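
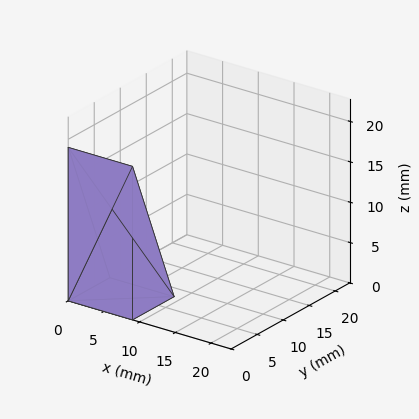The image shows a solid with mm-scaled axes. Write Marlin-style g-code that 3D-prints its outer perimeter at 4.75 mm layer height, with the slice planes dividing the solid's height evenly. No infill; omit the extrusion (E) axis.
Reading the render: the shape is a wedge (ramp): 9 × 8 mm base, rising to 19 mm along the y=0 edge and sloping linearly to z=0 at y=8 (dimensions read to the nearest mm from the axis ticks). For the g-code, the solid's height is divided into equal slices at the stated Δz and each level perimeter traced with G1 moves after a G0 lift.

; perimeter-only toolpath
G21 ; units = mm
G90 ; absolute positioning
G28 ; home
; layer 1
G0 Z4.75
G0 X0.00 Y0.00
G1 X9.00 Y0.00
G1 X9.00 Y6.00
G1 X0.00 Y6.00
G1 X0.00 Y0.00
; layer 2
G0 Z9.50
G0 X0.00 Y0.00
G1 X9.00 Y0.00
G1 X9.00 Y4.00
G1 X0.00 Y4.00
G1 X0.00 Y0.00
; layer 3
G0 Z14.25
G0 X0.00 Y0.00
G1 X9.00 Y0.00
G1 X9.00 Y2.00
G1 X0.00 Y2.00
G1 X0.00 Y0.00
M2 ; end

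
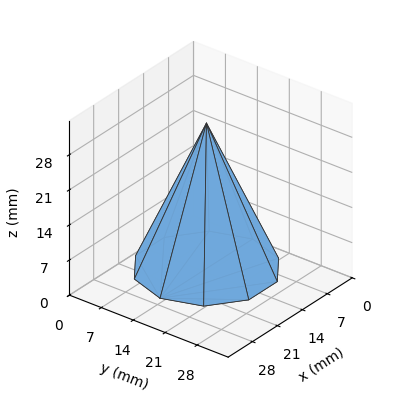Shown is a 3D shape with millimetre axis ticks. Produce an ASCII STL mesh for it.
Reading the render: the shape is a regular 10-sided pyramid, base circumscribed radius ≈ 13 mm, apex at z ≈ 29 mm (dimensions read to the nearest mm from the axis ticks). For the STL, each face is triangulated and given an outward normal.

solid part
  facet normal 0.0000 0.0000 -1.0000
    outer loop
      vertex 17.0 25.4 0.0
      vertex 23.5 20.6 0.0
      vertex 26.0 13.0 0.0
    endloop
  endfacet
  facet normal 0.0000 0.0000 -1.0000
    outer loop
      vertex 9.0 25.4 0.0
      vertex 17.0 25.4 0.0
      vertex 26.0 13.0 0.0
    endloop
  endfacet
  facet normal 0.0000 0.0000 -1.0000
    outer loop
      vertex 2.5 20.6 0.0
      vertex 9.0 25.4 0.0
      vertex 26.0 13.0 0.0
    endloop
  endfacet
  facet normal 0.0000 0.0000 -1.0000
    outer loop
      vertex 0.0 13.0 0.0
      vertex 2.5 20.6 0.0
      vertex 26.0 13.0 0.0
    endloop
  endfacet
  facet normal 0.0000 0.0000 -1.0000
    outer loop
      vertex 2.5 5.4 0.0
      vertex 0.0 13.0 0.0
      vertex 26.0 13.0 0.0
    endloop
  endfacet
  facet normal 0.0000 0.0000 -1.0000
    outer loop
      vertex 9.0 0.6 0.0
      vertex 2.5 5.4 0.0
      vertex 26.0 13.0 0.0
    endloop
  endfacet
  facet normal 0.0000 0.0000 -1.0000
    outer loop
      vertex 17.0 0.6 0.0
      vertex 9.0 0.6 0.0
      vertex 26.0 13.0 0.0
    endloop
  endfacet
  facet normal 0.0000 0.0000 -1.0000
    outer loop
      vertex 23.5 5.4 0.0
      vertex 17.0 0.6 0.0
      vertex 26.0 13.0 0.0
    endloop
  endfacet
  facet normal 0.8740 0.2875 0.3918
    outer loop
      vertex 26.0 13.0 0.0
      vertex 23.5 20.6 0.0
      vertex 13.0 13.0 29.0
    endloop
  endfacet
  facet normal 0.5465 0.7401 0.3918
    outer loop
      vertex 23.5 20.6 0.0
      vertex 17.0 25.4 0.0
      vertex 13.0 13.0 29.0
    endloop
  endfacet
  facet normal 0.0000 0.9195 0.3932
    outer loop
      vertex 17.0 25.4 0.0
      vertex 9.0 25.4 0.0
      vertex 13.0 13.0 29.0
    endloop
  endfacet
  facet normal -0.5465 0.7401 0.3918
    outer loop
      vertex 9.0 25.4 0.0
      vertex 2.5 20.6 0.0
      vertex 13.0 13.0 29.0
    endloop
  endfacet
  facet normal -0.8740 0.2875 0.3918
    outer loop
      vertex 2.5 20.6 0.0
      vertex 0.0 13.0 0.0
      vertex 13.0 13.0 29.0
    endloop
  endfacet
  facet normal -0.8740 -0.2875 0.3918
    outer loop
      vertex 0.0 13.0 0.0
      vertex 2.5 5.4 0.0
      vertex 13.0 13.0 29.0
    endloop
  endfacet
  facet normal -0.5465 -0.7401 0.3918
    outer loop
      vertex 2.5 5.4 0.0
      vertex 9.0 0.6 0.0
      vertex 13.0 13.0 29.0
    endloop
  endfacet
  facet normal 0.0000 -0.9195 0.3932
    outer loop
      vertex 9.0 0.6 0.0
      vertex 17.0 0.6 0.0
      vertex 13.0 13.0 29.0
    endloop
  endfacet
  facet normal 0.5465 -0.7401 0.3918
    outer loop
      vertex 17.0 0.6 0.0
      vertex 23.5 5.4 0.0
      vertex 13.0 13.0 29.0
    endloop
  endfacet
  facet normal 0.8740 -0.2875 0.3918
    outer loop
      vertex 23.5 5.4 0.0
      vertex 26.0 13.0 0.0
      vertex 13.0 13.0 29.0
    endloop
  endfacet
endsolid part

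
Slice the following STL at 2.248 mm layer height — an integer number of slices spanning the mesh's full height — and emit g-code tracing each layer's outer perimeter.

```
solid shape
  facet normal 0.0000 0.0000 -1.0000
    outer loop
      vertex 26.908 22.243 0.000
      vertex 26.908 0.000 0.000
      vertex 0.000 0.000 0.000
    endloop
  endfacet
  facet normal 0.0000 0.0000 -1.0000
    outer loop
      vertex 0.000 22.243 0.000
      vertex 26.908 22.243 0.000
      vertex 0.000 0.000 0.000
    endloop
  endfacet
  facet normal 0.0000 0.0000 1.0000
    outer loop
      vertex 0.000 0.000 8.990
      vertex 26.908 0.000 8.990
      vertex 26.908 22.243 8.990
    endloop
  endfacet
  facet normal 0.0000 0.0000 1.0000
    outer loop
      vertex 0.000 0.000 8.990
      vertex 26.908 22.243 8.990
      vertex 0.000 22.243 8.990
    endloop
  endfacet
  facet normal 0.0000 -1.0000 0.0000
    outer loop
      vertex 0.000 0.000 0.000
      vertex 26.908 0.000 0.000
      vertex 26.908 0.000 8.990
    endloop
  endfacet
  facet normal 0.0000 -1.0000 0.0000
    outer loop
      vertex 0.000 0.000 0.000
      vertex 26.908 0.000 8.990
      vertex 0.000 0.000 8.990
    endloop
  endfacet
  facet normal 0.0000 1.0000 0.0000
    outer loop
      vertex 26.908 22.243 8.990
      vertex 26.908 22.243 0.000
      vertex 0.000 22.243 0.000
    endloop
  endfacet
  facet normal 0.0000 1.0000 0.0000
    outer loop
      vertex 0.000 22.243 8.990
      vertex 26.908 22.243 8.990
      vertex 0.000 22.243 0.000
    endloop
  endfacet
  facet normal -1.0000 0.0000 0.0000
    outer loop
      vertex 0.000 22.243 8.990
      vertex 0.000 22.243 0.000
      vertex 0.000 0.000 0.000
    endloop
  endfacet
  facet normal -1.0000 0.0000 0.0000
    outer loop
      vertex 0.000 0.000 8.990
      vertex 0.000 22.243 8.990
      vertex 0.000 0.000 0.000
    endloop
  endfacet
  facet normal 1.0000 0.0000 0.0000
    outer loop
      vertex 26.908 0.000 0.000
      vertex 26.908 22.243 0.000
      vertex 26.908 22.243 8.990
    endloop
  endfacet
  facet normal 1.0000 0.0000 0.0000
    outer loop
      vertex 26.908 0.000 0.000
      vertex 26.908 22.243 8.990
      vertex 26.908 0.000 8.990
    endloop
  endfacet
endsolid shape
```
; perimeter-only toolpath
G21 ; units = mm
G90 ; absolute positioning
G28 ; home
; layer 1
G0 Z2.248
G0 X0.000 Y0.000
G1 X26.908 Y0.000
G1 X26.908 Y22.243
G1 X0.000 Y22.243
G1 X0.000 Y0.000
; layer 2
G0 Z4.495
G0 X0.000 Y0.000
G1 X26.908 Y0.000
G1 X26.908 Y22.243
G1 X0.000 Y22.243
G1 X0.000 Y0.000
; layer 3
G0 Z6.742
G0 X0.000 Y0.000
G1 X26.908 Y0.000
G1 X26.908 Y22.243
G1 X0.000 Y22.243
G1 X0.000 Y0.000
; layer 4
G0 Z8.990
G0 X0.000 Y0.000
G1 X26.908 Y0.000
G1 X26.908 Y22.243
G1 X0.000 Y22.243
G1 X0.000 Y0.000
M2 ; end

The solid is a rectangular box, roughly 26.9 × 22.2 mm footprint and 8.99 mm tall. Slicing at Δz = 2.248 mm — 4 equal slices spanning the solid's height, so layer i sits at z = i·h/4 — gives 4 non-empty perimeters. Each is a 4-segment closed polygon; G0 lifts to the layer z and rapids to the start vertex, then G1 traces the edges.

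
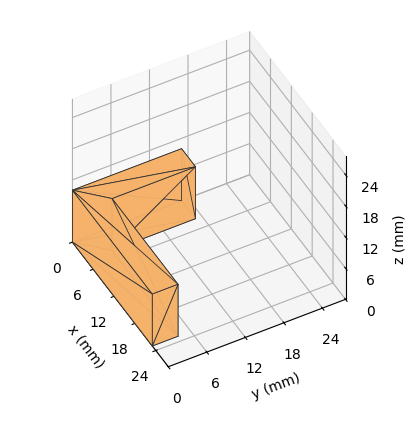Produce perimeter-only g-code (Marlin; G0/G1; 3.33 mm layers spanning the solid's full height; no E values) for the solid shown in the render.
Reading the render: the shape is an L-shaped prism: outer 23 × 17 mm, arm thicknesses ≈ 4 mm (horizontal) and 4 mm (vertical), extruded 10 mm in z (dimensions read to the nearest mm from the axis ticks). For the g-code, the solid's height is divided into equal slices at the stated Δz and each level perimeter traced with G1 moves after a G0 lift.

; perimeter-only toolpath
G21 ; units = mm
G90 ; absolute positioning
G28 ; home
; layer 1
G0 Z3.33
G0 X0.00 Y0.00
G1 X23.00 Y0.00
G1 X23.00 Y4.00
G1 X4.00 Y4.00
G1 X4.00 Y17.00
G1 X0.00 Y17.00
G1 X0.00 Y0.00
; layer 2
G0 Z6.67
G0 X0.00 Y0.00
G1 X23.00 Y0.00
G1 X23.00 Y4.00
G1 X4.00 Y4.00
G1 X4.00 Y17.00
G1 X0.00 Y17.00
G1 X0.00 Y0.00
; layer 3
G0 Z10.00
G0 X0.00 Y0.00
G1 X23.00 Y0.00
G1 X23.00 Y4.00
G1 X4.00 Y4.00
G1 X4.00 Y17.00
G1 X0.00 Y17.00
G1 X0.00 Y0.00
M2 ; end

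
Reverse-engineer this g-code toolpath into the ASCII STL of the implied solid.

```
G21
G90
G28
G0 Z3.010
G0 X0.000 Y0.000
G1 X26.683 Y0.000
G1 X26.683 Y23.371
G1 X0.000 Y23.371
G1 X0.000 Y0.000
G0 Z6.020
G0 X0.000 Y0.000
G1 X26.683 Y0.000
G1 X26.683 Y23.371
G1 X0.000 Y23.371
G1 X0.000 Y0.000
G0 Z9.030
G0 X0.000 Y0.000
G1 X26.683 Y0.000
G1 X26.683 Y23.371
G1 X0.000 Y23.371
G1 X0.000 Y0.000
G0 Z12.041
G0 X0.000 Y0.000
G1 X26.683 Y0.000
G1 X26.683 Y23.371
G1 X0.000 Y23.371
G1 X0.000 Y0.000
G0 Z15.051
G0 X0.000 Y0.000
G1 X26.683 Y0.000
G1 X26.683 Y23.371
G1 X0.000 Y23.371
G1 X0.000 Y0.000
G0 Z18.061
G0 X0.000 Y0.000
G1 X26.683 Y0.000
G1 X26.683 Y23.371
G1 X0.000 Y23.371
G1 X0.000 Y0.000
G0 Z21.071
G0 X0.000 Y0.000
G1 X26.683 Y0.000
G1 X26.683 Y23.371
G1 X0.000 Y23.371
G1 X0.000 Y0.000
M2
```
solid part
  facet normal 0.0000 0.0000 -1.0000
    outer loop
      vertex 26.683 23.371 0.000
      vertex 26.683 0.000 0.000
      vertex 0.000 0.000 0.000
    endloop
  endfacet
  facet normal 0.0000 0.0000 -1.0000
    outer loop
      vertex 0.000 23.371 0.000
      vertex 26.683 23.371 0.000
      vertex 0.000 0.000 0.000
    endloop
  endfacet
  facet normal 0.0000 0.0000 1.0000
    outer loop
      vertex 0.000 0.000 21.071
      vertex 26.683 0.000 21.071
      vertex 26.683 23.371 21.071
    endloop
  endfacet
  facet normal 0.0000 0.0000 1.0000
    outer loop
      vertex 0.000 0.000 21.071
      vertex 26.683 23.371 21.071
      vertex 0.000 23.371 21.071
    endloop
  endfacet
  facet normal 0.0000 -1.0000 0.0000
    outer loop
      vertex 0.000 0.000 0.000
      vertex 26.683 0.000 0.000
      vertex 26.683 0.000 21.071
    endloop
  endfacet
  facet normal 0.0000 -1.0000 0.0000
    outer loop
      vertex 0.000 0.000 0.000
      vertex 26.683 0.000 21.071
      vertex 0.000 0.000 21.071
    endloop
  endfacet
  facet normal 0.0000 1.0000 0.0000
    outer loop
      vertex 26.683 23.371 21.071
      vertex 26.683 23.371 0.000
      vertex 0.000 23.371 0.000
    endloop
  endfacet
  facet normal 0.0000 1.0000 0.0000
    outer loop
      vertex 0.000 23.371 21.071
      vertex 26.683 23.371 21.071
      vertex 0.000 23.371 0.000
    endloop
  endfacet
  facet normal -1.0000 0.0000 0.0000
    outer loop
      vertex 0.000 23.371 21.071
      vertex 0.000 23.371 0.000
      vertex 0.000 0.000 0.000
    endloop
  endfacet
  facet normal -1.0000 0.0000 0.0000
    outer loop
      vertex 0.000 0.000 21.071
      vertex 0.000 23.371 21.071
      vertex 0.000 0.000 0.000
    endloop
  endfacet
  facet normal 1.0000 0.0000 0.0000
    outer loop
      vertex 26.683 0.000 0.000
      vertex 26.683 23.371 0.000
      vertex 26.683 23.371 21.071
    endloop
  endfacet
  facet normal 1.0000 0.0000 0.0000
    outer loop
      vertex 26.683 0.000 0.000
      vertex 26.683 23.371 21.071
      vertex 26.683 0.000 21.071
    endloop
  endfacet
endsolid part

The G0 Z moves step by Δz≈3.010 mm. Every layer's G1 loop is the same polygon, so the solid is a straight extrusion of it from z=0 to z≈21.1. Closing with flat bottom and top caps and triangulating gives 12 facets — a rectangular box, roughly 26.7 × 23.4 mm footprint and 21.1 mm tall.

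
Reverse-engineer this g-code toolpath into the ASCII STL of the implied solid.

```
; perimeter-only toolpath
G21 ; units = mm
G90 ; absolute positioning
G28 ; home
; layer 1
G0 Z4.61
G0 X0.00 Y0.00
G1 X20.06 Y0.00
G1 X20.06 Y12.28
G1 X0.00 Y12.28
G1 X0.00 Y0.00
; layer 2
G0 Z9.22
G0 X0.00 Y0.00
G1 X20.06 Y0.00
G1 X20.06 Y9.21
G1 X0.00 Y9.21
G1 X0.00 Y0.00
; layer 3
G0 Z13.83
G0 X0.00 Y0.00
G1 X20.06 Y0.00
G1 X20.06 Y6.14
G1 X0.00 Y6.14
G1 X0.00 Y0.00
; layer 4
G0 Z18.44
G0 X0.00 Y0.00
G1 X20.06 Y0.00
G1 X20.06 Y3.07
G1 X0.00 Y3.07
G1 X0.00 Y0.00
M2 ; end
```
solid part
  facet normal 0.0000 0.0000 -1.0000
    outer loop
      vertex 20.06 15.35 0.00
      vertex 20.06 0.00 0.00
      vertex 0.00 0.00 0.00
    endloop
  endfacet
  facet normal 0.0000 0.0000 -1.0000
    outer loop
      vertex 0.00 15.35 0.00
      vertex 20.06 15.35 0.00
      vertex 0.00 0.00 0.00
    endloop
  endfacet
  facet normal 0.0000 -1.0000 0.0000
    outer loop
      vertex 0.00 0.00 0.00
      vertex 20.06 0.00 0.00
      vertex 20.06 0.00 23.05
    endloop
  endfacet
  facet normal 0.0000 -1.0000 0.0000
    outer loop
      vertex 0.00 0.00 0.00
      vertex 20.06 0.00 23.05
      vertex 0.00 0.00 23.05
    endloop
  endfacet
  facet normal 0.0000 0.8323 0.5543
    outer loop
      vertex 0.00 0.00 23.05
      vertex 20.06 0.00 23.05
      vertex 20.06 15.35 0.00
    endloop
  endfacet
  facet normal 0.0000 0.8323 0.5543
    outer loop
      vertex 0.00 0.00 23.05
      vertex 20.06 15.35 0.00
      vertex 0.00 15.35 0.00
    endloop
  endfacet
  facet normal -1.0000 0.0000 0.0000
    outer loop
      vertex 0.00 0.00 23.05
      vertex 0.00 15.35 0.00
      vertex 0.00 0.00 0.00
    endloop
  endfacet
  facet normal 1.0000 0.0000 0.0000
    outer loop
      vertex 20.06 0.00 0.00
      vertex 20.06 15.35 0.00
      vertex 20.06 0.00 23.05
    endloop
  endfacet
endsolid part

The G0 Z moves step by Δz≈4.61 mm. The G1 loops shrink linearly with z, so the solid tapers from its base footprint up to z≈23.1. Closing with a flat bottom cap and the tapered top and triangulating gives 8 facets — a wedge (ramp): 20.1 × 15.3 mm base, rising to 23.1 mm along the y=0 edge and sloping linearly to z=0 at y=15.3.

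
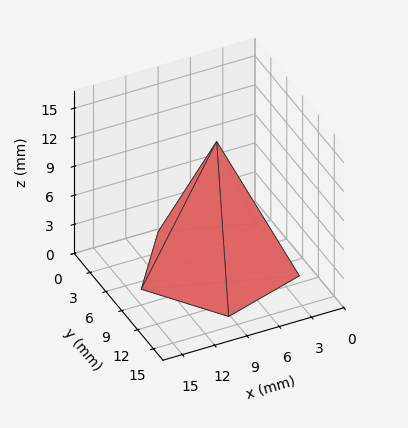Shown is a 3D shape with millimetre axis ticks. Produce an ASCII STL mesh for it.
Reading the render: the shape is a regular 5-sided pyramid, base circumscribed radius ≈ 7 mm, apex at z ≈ 13 mm (dimensions read to the nearest mm from the axis ticks). For the STL, each face is triangulated and given an outward normal.

solid part
  facet normal 0.0000 0.0000 -1.0000
    outer loop
      vertex 1.34 11.11 0.00
      vertex 9.16 13.66 0.00
      vertex 14.00 7.00 0.00
    endloop
  endfacet
  facet normal 0.0000 0.0000 -1.0000
    outer loop
      vertex 1.34 2.89 0.00
      vertex 1.34 11.11 0.00
      vertex 14.00 7.00 0.00
    endloop
  endfacet
  facet normal 0.0000 0.0000 -1.0000
    outer loop
      vertex 9.16 0.34 0.00
      vertex 1.34 2.89 0.00
      vertex 14.00 7.00 0.00
    endloop
  endfacet
  facet normal 0.7416 0.5390 0.3993
    outer loop
      vertex 14.00 7.00 0.00
      vertex 9.16 13.66 0.00
      vertex 7.00 7.00 13.00
    endloop
  endfacet
  facet normal -0.2842 0.8716 0.3993
    outer loop
      vertex 9.16 13.66 0.00
      vertex 1.34 11.11 0.00
      vertex 7.00 7.00 13.00
    endloop
  endfacet
  facet normal -0.9169 0.0000 0.3992
    outer loop
      vertex 1.34 11.11 0.00
      vertex 1.34 2.89 0.00
      vertex 7.00 7.00 13.00
    endloop
  endfacet
  facet normal -0.2842 -0.8716 0.3993
    outer loop
      vertex 1.34 2.89 0.00
      vertex 9.16 0.34 0.00
      vertex 7.00 7.00 13.00
    endloop
  endfacet
  facet normal 0.7416 -0.5390 0.3993
    outer loop
      vertex 9.16 0.34 0.00
      vertex 14.00 7.00 0.00
      vertex 7.00 7.00 13.00
    endloop
  endfacet
endsolid part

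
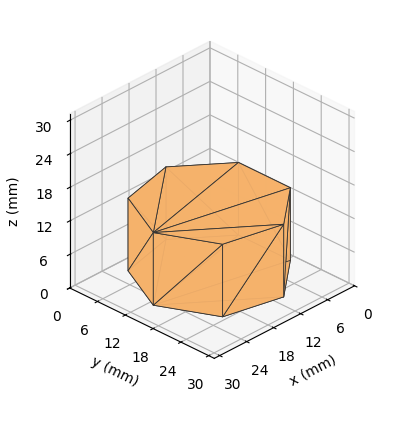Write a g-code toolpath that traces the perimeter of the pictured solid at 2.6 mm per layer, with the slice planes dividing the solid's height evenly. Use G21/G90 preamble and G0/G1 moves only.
Reading the render: the shape is a regular 7-sided prism (a cylinder approximated with 7 flat sides), circumscribed radius ≈ 13 mm, height ≈ 13 mm (dimensions read to the nearest mm from the axis ticks). For the g-code, the solid's height is divided into equal slices at the stated Δz and each level perimeter traced with G1 moves after a G0 lift.

; perimeter-only toolpath
G21 ; units = mm
G90 ; absolute positioning
G28 ; home
; layer 1
G0 Z2.6
G0 X26.0 Y13.0
G1 X21.1 Y23.2
G1 X10.1 Y25.7
G1 X1.3 Y18.6
G1 X1.3 Y7.4
G1 X10.1 Y0.3
G1 X21.1 Y2.8
G1 X26.0 Y13.0
; layer 2
G0 Z5.2
G0 X26.0 Y13.0
G1 X21.1 Y23.2
G1 X10.1 Y25.7
G1 X1.3 Y18.6
G1 X1.3 Y7.4
G1 X10.1 Y0.3
G1 X21.1 Y2.8
G1 X26.0 Y13.0
; layer 3
G0 Z7.8
G0 X26.0 Y13.0
G1 X21.1 Y23.2
G1 X10.1 Y25.7
G1 X1.3 Y18.6
G1 X1.3 Y7.4
G1 X10.1 Y0.3
G1 X21.1 Y2.8
G1 X26.0 Y13.0
; layer 4
G0 Z10.4
G0 X26.0 Y13.0
G1 X21.1 Y23.2
G1 X10.1 Y25.7
G1 X1.3 Y18.6
G1 X1.3 Y7.4
G1 X10.1 Y0.3
G1 X21.1 Y2.8
G1 X26.0 Y13.0
; layer 5
G0 Z13.0
G0 X26.0 Y13.0
G1 X21.1 Y23.2
G1 X10.1 Y25.7
G1 X1.3 Y18.6
G1 X1.3 Y7.4
G1 X10.1 Y0.3
G1 X21.1 Y2.8
G1 X26.0 Y13.0
M2 ; end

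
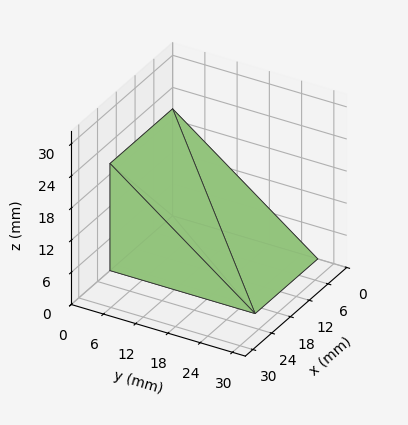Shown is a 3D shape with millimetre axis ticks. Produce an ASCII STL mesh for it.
Reading the render: the shape is a wedge (ramp): 20 × 27 mm base, rising to 20 mm along the y=0 edge and sloping linearly to z=0 at y=27 (dimensions read to the nearest mm from the axis ticks). For the STL, each face is triangulated and given an outward normal.

solid part
  facet normal 0.0000 0.0000 -1.0000
    outer loop
      vertex 20.00 27.00 0.00
      vertex 20.00 0.00 0.00
      vertex 0.00 0.00 0.00
    endloop
  endfacet
  facet normal 0.0000 0.0000 -1.0000
    outer loop
      vertex 0.00 27.00 0.00
      vertex 20.00 27.00 0.00
      vertex 0.00 0.00 0.00
    endloop
  endfacet
  facet normal 0.0000 -1.0000 0.0000
    outer loop
      vertex 0.00 0.00 0.00
      vertex 20.00 0.00 0.00
      vertex 20.00 0.00 20.00
    endloop
  endfacet
  facet normal 0.0000 -1.0000 0.0000
    outer loop
      vertex 0.00 0.00 0.00
      vertex 20.00 0.00 20.00
      vertex 0.00 0.00 20.00
    endloop
  endfacet
  facet normal 0.0000 0.5952 0.8036
    outer loop
      vertex 0.00 0.00 20.00
      vertex 20.00 0.00 20.00
      vertex 20.00 27.00 0.00
    endloop
  endfacet
  facet normal 0.0000 0.5952 0.8036
    outer loop
      vertex 0.00 0.00 20.00
      vertex 20.00 27.00 0.00
      vertex 0.00 27.00 0.00
    endloop
  endfacet
  facet normal -1.0000 0.0000 0.0000
    outer loop
      vertex 0.00 0.00 20.00
      vertex 0.00 27.00 0.00
      vertex 0.00 0.00 0.00
    endloop
  endfacet
  facet normal 1.0000 0.0000 0.0000
    outer loop
      vertex 20.00 0.00 0.00
      vertex 20.00 27.00 0.00
      vertex 20.00 0.00 20.00
    endloop
  endfacet
endsolid part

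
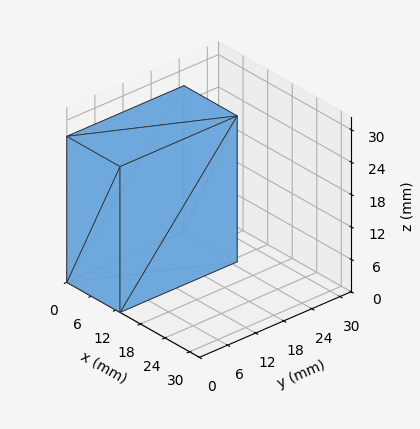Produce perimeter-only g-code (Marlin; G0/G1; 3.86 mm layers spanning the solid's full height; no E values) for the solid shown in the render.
Reading the render: the shape is a rectangular box, roughly 13 × 25 mm footprint and 27 mm tall (dimensions read to the nearest mm from the axis ticks). For the g-code, the solid's height is divided into equal slices at the stated Δz and each level perimeter traced with G1 moves after a G0 lift.

; perimeter-only toolpath
G21 ; units = mm
G90 ; absolute positioning
G28 ; home
; layer 1
G0 Z3.86
G0 X0.00 Y0.00
G1 X13.00 Y0.00
G1 X13.00 Y25.00
G1 X0.00 Y25.00
G1 X0.00 Y0.00
; layer 2
G0 Z7.71
G0 X0.00 Y0.00
G1 X13.00 Y0.00
G1 X13.00 Y25.00
G1 X0.00 Y25.00
G1 X0.00 Y0.00
; layer 3
G0 Z11.57
G0 X0.00 Y0.00
G1 X13.00 Y0.00
G1 X13.00 Y25.00
G1 X0.00 Y25.00
G1 X0.00 Y0.00
; layer 4
G0 Z15.43
G0 X0.00 Y0.00
G1 X13.00 Y0.00
G1 X13.00 Y25.00
G1 X0.00 Y25.00
G1 X0.00 Y0.00
; layer 5
G0 Z19.29
G0 X0.00 Y0.00
G1 X13.00 Y0.00
G1 X13.00 Y25.00
G1 X0.00 Y25.00
G1 X0.00 Y0.00
; layer 6
G0 Z23.14
G0 X0.00 Y0.00
G1 X13.00 Y0.00
G1 X13.00 Y25.00
G1 X0.00 Y25.00
G1 X0.00 Y0.00
; layer 7
G0 Z27.00
G0 X0.00 Y0.00
G1 X13.00 Y0.00
G1 X13.00 Y25.00
G1 X0.00 Y25.00
G1 X0.00 Y0.00
M2 ; end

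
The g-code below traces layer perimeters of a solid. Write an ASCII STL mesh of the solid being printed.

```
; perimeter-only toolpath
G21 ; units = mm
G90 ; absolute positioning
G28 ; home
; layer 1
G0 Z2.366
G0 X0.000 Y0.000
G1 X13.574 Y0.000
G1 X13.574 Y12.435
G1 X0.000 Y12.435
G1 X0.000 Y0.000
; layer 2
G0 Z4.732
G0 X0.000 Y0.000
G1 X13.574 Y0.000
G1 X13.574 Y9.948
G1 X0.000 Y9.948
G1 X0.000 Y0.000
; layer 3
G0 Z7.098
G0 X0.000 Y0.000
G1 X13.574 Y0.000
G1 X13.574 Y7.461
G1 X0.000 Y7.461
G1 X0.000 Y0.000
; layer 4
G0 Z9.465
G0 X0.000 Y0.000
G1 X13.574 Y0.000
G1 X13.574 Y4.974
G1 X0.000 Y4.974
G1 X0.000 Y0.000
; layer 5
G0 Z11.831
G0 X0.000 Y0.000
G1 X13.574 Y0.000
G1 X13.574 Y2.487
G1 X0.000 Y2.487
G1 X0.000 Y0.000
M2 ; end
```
solid part
  facet normal 0.0000 0.0000 -1.0000
    outer loop
      vertex 13.574 14.922 0.000
      vertex 13.574 0.000 0.000
      vertex 0.000 0.000 0.000
    endloop
  endfacet
  facet normal 0.0000 0.0000 -1.0000
    outer loop
      vertex 0.000 14.922 0.000
      vertex 13.574 14.922 0.000
      vertex 0.000 0.000 0.000
    endloop
  endfacet
  facet normal 0.0000 -1.0000 0.0000
    outer loop
      vertex 0.000 0.000 0.000
      vertex 13.574 0.000 0.000
      vertex 13.574 0.000 14.197
    endloop
  endfacet
  facet normal 0.0000 -1.0000 0.0000
    outer loop
      vertex 0.000 0.000 0.000
      vertex 13.574 0.000 14.197
      vertex 0.000 0.000 14.197
    endloop
  endfacet
  facet normal 0.0000 0.6893 0.7245
    outer loop
      vertex 0.000 0.000 14.197
      vertex 13.574 0.000 14.197
      vertex 13.574 14.922 0.000
    endloop
  endfacet
  facet normal 0.0000 0.6893 0.7245
    outer loop
      vertex 0.000 0.000 14.197
      vertex 13.574 14.922 0.000
      vertex 0.000 14.922 0.000
    endloop
  endfacet
  facet normal -1.0000 0.0000 0.0000
    outer loop
      vertex 0.000 0.000 14.197
      vertex 0.000 14.922 0.000
      vertex 0.000 0.000 0.000
    endloop
  endfacet
  facet normal 1.0000 0.0000 0.0000
    outer loop
      vertex 13.574 0.000 0.000
      vertex 13.574 14.922 0.000
      vertex 13.574 0.000 14.197
    endloop
  endfacet
endsolid part

The G0 Z moves step by Δz≈2.366 mm. The G1 loops shrink linearly with z, so the solid tapers from its base footprint up to z≈14.2. Closing with a flat bottom cap and the tapered top and triangulating gives 8 facets — a wedge (ramp): 13.6 × 14.9 mm base, rising to 14.2 mm along the y=0 edge and sloping linearly to z=0 at y=14.9.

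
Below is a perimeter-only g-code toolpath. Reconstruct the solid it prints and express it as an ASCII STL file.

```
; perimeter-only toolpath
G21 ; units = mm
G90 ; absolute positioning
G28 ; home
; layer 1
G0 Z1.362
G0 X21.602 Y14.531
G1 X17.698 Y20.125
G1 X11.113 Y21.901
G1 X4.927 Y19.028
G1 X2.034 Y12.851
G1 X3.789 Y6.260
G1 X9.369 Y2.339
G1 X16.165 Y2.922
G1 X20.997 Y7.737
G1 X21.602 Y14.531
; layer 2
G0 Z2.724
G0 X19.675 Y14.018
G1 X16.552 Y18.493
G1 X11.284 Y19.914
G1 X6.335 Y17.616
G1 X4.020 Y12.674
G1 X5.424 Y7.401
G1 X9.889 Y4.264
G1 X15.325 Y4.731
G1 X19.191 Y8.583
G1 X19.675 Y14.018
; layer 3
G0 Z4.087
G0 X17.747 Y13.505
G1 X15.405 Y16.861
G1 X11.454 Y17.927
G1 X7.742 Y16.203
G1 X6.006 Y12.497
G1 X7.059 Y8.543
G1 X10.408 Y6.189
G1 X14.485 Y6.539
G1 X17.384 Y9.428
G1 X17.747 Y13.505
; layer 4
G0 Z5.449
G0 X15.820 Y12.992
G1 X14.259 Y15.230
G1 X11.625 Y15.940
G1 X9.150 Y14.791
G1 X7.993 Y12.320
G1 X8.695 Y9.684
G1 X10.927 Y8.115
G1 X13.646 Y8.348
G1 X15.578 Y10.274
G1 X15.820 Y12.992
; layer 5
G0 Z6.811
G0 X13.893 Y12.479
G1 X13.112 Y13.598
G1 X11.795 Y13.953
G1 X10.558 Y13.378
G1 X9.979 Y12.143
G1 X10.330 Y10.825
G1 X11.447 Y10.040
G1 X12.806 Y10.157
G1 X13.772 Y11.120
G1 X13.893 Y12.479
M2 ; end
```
solid part
  facet normal 0.0000 0.0000 -1.0000
    outer loop
      vertex 10.943 23.888 0.000
      vertex 18.845 21.757 0.000
      vertex 23.529 15.044 0.000
    endloop
  endfacet
  facet normal 0.0000 0.0000 -1.0000
    outer loop
      vertex 3.519 20.441 0.000
      vertex 10.943 23.888 0.000
      vertex 23.529 15.044 0.000
    endloop
  endfacet
  facet normal 0.0000 0.0000 -1.0000
    outer loop
      vertex 0.047 13.028 0.000
      vertex 3.519 20.441 0.000
      vertex 23.529 15.044 0.000
    endloop
  endfacet
  facet normal 0.0000 0.0000 -1.0000
    outer loop
      vertex 2.153 5.119 0.000
      vertex 0.047 13.028 0.000
      vertex 23.529 15.044 0.000
    endloop
  endfacet
  facet normal 0.0000 0.0000 -1.0000
    outer loop
      vertex 8.850 0.413 0.000
      vertex 2.153 5.119 0.000
      vertex 23.529 15.044 0.000
    endloop
  endfacet
  facet normal 0.0000 0.0000 -1.0000
    outer loop
      vertex 17.005 1.113 0.000
      vertex 8.850 0.413 0.000
      vertex 23.529 15.044 0.000
    endloop
  endfacet
  facet normal 0.0000 0.0000 -1.0000
    outer loop
      vertex 22.803 6.891 0.000
      vertex 17.005 1.113 0.000
      vertex 23.529 15.044 0.000
    endloop
  endfacet
  facet normal 0.4822 0.3364 0.8089
    outer loop
      vertex 23.529 15.044 0.000
      vertex 18.845 21.757 0.000
      vertex 11.966 11.966 8.173
    endloop
  endfacet
  facet normal 0.1531 0.5677 0.8089
    outer loop
      vertex 18.845 21.757 0.000
      vertex 10.943 23.888 0.000
      vertex 11.966 11.966 8.173
    endloop
  endfacet
  facet normal -0.2476 0.5333 0.8089
    outer loop
      vertex 10.943 23.888 0.000
      vertex 3.519 20.441 0.000
      vertex 11.966 11.966 8.173
    endloop
  endfacet
  facet normal -0.5324 0.2494 0.8089
    outer loop
      vertex 3.519 20.441 0.000
      vertex 0.047 13.028 0.000
      vertex 11.966 11.966 8.173
    endloop
  endfacet
  facet normal -0.5682 -0.1513 0.8089
    outer loop
      vertex 0.047 13.028 0.000
      vertex 2.153 5.119 0.000
      vertex 11.966 11.966 8.173
    endloop
  endfacet
  facet normal -0.3380 -0.4811 0.8089
    outer loop
      vertex 2.153 5.119 0.000
      vertex 8.850 0.413 0.000
      vertex 11.966 11.966 8.173
    endloop
  endfacet
  facet normal 0.0503 -0.5858 0.8089
    outer loop
      vertex 8.850 0.413 0.000
      vertex 17.005 1.113 0.000
      vertex 11.966 11.966 8.173
    endloop
  endfacet
  facet normal 0.4150 -0.4165 0.8089
    outer loop
      vertex 17.005 1.113 0.000
      vertex 22.803 6.891 0.000
      vertex 11.966 11.966 8.173
    endloop
  endfacet
  facet normal 0.5856 -0.0521 0.8089
    outer loop
      vertex 22.803 6.891 0.000
      vertex 23.529 15.044 0.000
      vertex 11.966 11.966 8.173
    endloop
  endfacet
endsolid part

The G0 Z moves step by Δz≈1.362 mm. The G1 loops shrink linearly with z, so the solid tapers from its base footprint up to z≈8.17. Closing with a flat bottom cap and the tapered top and triangulating gives 16 facets — a regular 9-sided pyramid, base circumscribed radius ≈ 12 mm, apex at z ≈ 8.17 mm.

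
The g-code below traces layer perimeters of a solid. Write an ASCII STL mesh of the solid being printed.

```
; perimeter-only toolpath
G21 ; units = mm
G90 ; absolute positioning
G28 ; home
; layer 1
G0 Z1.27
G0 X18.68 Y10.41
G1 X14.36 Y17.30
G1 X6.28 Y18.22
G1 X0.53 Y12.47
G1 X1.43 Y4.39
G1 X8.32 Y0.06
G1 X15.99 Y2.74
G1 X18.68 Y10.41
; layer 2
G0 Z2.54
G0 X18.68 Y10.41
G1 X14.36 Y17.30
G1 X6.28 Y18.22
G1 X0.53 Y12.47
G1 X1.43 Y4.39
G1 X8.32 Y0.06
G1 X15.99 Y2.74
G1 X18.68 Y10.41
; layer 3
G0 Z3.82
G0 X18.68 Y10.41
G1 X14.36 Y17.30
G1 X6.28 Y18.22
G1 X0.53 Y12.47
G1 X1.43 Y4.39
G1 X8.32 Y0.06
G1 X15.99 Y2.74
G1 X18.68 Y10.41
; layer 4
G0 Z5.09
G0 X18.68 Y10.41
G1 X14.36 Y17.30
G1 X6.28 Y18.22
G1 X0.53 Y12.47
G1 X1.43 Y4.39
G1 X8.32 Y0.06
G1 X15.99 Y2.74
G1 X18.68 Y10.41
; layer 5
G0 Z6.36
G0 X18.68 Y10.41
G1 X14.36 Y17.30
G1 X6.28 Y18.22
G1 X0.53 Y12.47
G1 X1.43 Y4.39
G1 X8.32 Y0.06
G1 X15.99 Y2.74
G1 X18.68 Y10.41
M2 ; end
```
solid part
  facet normal 0.0000 0.0000 -1.0000
    outer loop
      vertex 6.28 18.22 0.00
      vertex 14.36 17.30 0.00
      vertex 18.68 10.41 0.00
    endloop
  endfacet
  facet normal 0.0000 0.0000 -1.0000
    outer loop
      vertex 0.53 12.47 0.00
      vertex 6.28 18.22 0.00
      vertex 18.68 10.41 0.00
    endloop
  endfacet
  facet normal 0.0000 0.0000 -1.0000
    outer loop
      vertex 1.43 4.39 0.00
      vertex 0.53 12.47 0.00
      vertex 18.68 10.41 0.00
    endloop
  endfacet
  facet normal 0.0000 0.0000 -1.0000
    outer loop
      vertex 8.32 0.06 0.00
      vertex 1.43 4.39 0.00
      vertex 18.68 10.41 0.00
    endloop
  endfacet
  facet normal 0.0000 0.0000 -1.0000
    outer loop
      vertex 15.99 2.74 0.00
      vertex 8.32 0.06 0.00
      vertex 18.68 10.41 0.00
    endloop
  endfacet
  facet normal 0.0000 0.0000 1.0000
    outer loop
      vertex 18.68 10.41 6.36
      vertex 14.36 17.30 6.36
      vertex 6.28 18.22 6.36
    endloop
  endfacet
  facet normal 0.0000 0.0000 1.0000
    outer loop
      vertex 18.68 10.41 6.36
      vertex 6.28 18.22 6.36
      vertex 0.53 12.47 6.36
    endloop
  endfacet
  facet normal 0.0000 0.0000 1.0000
    outer loop
      vertex 18.68 10.41 6.36
      vertex 0.53 12.47 6.36
      vertex 1.43 4.39 6.36
    endloop
  endfacet
  facet normal 0.0000 0.0000 1.0000
    outer loop
      vertex 18.68 10.41 6.36
      vertex 1.43 4.39 6.36
      vertex 8.32 0.06 6.36
    endloop
  endfacet
  facet normal 0.0000 0.0000 1.0000
    outer loop
      vertex 18.68 10.41 6.36
      vertex 8.32 0.06 6.36
      vertex 15.99 2.74 6.36
    endloop
  endfacet
  facet normal 0.8472 0.5312 0.0000
    outer loop
      vertex 18.68 10.41 0.00
      vertex 14.36 17.30 0.00
      vertex 14.36 17.30 6.36
    endloop
  endfacet
  facet normal 0.8472 0.5312 0.0000
    outer loop
      vertex 18.68 10.41 0.00
      vertex 14.36 17.30 6.36
      vertex 18.68 10.41 6.36
    endloop
  endfacet
  facet normal 0.1131 0.9936 0.0000
    outer loop
      vertex 14.36 17.30 0.00
      vertex 6.28 18.22 0.00
      vertex 6.28 18.22 6.36
    endloop
  endfacet
  facet normal 0.1131 0.9936 0.0000
    outer loop
      vertex 14.36 17.30 0.00
      vertex 6.28 18.22 6.36
      vertex 14.36 17.30 6.36
    endloop
  endfacet
  facet normal -0.7071 0.7071 0.0000
    outer loop
      vertex 6.28 18.22 0.00
      vertex 0.53 12.47 0.00
      vertex 0.53 12.47 6.36
    endloop
  endfacet
  facet normal -0.7071 0.7071 0.0000
    outer loop
      vertex 6.28 18.22 0.00
      vertex 0.53 12.47 6.36
      vertex 6.28 18.22 6.36
    endloop
  endfacet
  facet normal -0.9939 -0.1107 0.0000
    outer loop
      vertex 0.53 12.47 0.00
      vertex 1.43 4.39 0.00
      vertex 1.43 4.39 6.36
    endloop
  endfacet
  facet normal -0.9939 -0.1107 0.0000
    outer loop
      vertex 0.53 12.47 0.00
      vertex 1.43 4.39 6.36
      vertex 0.53 12.47 6.36
    endloop
  endfacet
  facet normal -0.5321 -0.8467 0.0000
    outer loop
      vertex 1.43 4.39 0.00
      vertex 8.32 0.06 0.00
      vertex 8.32 0.06 6.36
    endloop
  endfacet
  facet normal -0.5321 -0.8467 0.0000
    outer loop
      vertex 1.43 4.39 0.00
      vertex 8.32 0.06 6.36
      vertex 1.43 4.39 6.36
    endloop
  endfacet
  facet normal 0.3299 -0.9440 0.0000
    outer loop
      vertex 8.32 0.06 0.00
      vertex 15.99 2.74 0.00
      vertex 15.99 2.74 6.36
    endloop
  endfacet
  facet normal 0.3299 -0.9440 0.0000
    outer loop
      vertex 8.32 0.06 0.00
      vertex 15.99 2.74 6.36
      vertex 8.32 0.06 6.36
    endloop
  endfacet
  facet normal 0.9436 -0.3310 0.0000
    outer loop
      vertex 15.99 2.74 0.00
      vertex 18.68 10.41 0.00
      vertex 18.68 10.41 6.36
    endloop
  endfacet
  facet normal 0.9436 -0.3310 0.0000
    outer loop
      vertex 15.99 2.74 0.00
      vertex 18.68 10.41 6.36
      vertex 15.99 2.74 6.36
    endloop
  endfacet
endsolid part

The G0 Z moves step by Δz≈1.27 mm. Every layer's G1 loop is the same polygon, so the solid is a straight extrusion of it from z=0 to z≈6.36. Closing with flat bottom and top caps and triangulating gives 24 facets — a regular 7-sided prism (a cylinder approximated with 7 flat sides), circumscribed radius ≈ 9.37 mm, height ≈ 6.36 mm.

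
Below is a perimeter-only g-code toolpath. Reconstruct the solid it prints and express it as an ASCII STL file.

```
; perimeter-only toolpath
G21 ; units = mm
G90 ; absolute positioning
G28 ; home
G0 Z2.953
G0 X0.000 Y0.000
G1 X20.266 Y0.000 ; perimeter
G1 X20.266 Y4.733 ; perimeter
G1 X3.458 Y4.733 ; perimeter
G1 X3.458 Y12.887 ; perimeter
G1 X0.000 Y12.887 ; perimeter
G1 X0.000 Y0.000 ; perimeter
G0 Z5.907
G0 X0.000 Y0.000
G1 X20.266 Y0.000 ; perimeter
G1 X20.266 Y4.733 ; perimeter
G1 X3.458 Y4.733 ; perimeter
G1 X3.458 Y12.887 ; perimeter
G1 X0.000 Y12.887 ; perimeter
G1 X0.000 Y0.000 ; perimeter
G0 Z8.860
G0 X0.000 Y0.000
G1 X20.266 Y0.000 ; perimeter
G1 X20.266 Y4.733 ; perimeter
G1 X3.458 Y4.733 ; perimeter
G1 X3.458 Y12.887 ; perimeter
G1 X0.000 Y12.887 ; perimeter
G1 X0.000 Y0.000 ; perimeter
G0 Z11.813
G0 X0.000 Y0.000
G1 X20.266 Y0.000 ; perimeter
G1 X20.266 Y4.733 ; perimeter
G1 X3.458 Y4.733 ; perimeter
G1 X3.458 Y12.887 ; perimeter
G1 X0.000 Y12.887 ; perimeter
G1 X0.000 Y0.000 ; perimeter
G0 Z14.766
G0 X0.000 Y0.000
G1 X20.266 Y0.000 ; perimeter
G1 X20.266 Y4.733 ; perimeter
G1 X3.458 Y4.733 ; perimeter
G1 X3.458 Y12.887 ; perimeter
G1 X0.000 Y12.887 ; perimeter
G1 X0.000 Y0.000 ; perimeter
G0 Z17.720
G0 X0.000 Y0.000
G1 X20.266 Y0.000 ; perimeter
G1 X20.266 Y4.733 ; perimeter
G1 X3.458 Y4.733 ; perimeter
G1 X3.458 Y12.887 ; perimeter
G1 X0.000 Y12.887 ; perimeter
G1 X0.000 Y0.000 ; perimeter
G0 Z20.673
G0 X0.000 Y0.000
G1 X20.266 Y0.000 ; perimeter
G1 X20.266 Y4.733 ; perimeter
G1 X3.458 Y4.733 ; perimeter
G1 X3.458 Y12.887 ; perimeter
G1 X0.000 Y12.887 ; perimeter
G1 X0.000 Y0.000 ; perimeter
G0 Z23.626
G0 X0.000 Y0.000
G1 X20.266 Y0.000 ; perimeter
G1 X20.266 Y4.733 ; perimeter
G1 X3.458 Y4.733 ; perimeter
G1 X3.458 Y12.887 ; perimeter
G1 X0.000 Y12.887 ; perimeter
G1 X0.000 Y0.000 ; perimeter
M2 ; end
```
solid part
  facet normal 0.0000 0.0000 -1.0000
    outer loop
      vertex 20.266 4.733 0.000
      vertex 20.266 0.000 0.000
      vertex 0.000 0.000 0.000
    endloop
  endfacet
  facet normal 0.0000 0.0000 -1.0000
    outer loop
      vertex 3.458 4.733 0.000
      vertex 20.266 4.733 0.000
      vertex 0.000 0.000 0.000
    endloop
  endfacet
  facet normal 0.0000 0.0000 -1.0000
    outer loop
      vertex 3.458 12.887 0.000
      vertex 3.458 4.733 0.000
      vertex 0.000 0.000 0.000
    endloop
  endfacet
  facet normal 0.0000 0.0000 -1.0000
    outer loop
      vertex 0.000 12.887 0.000
      vertex 3.458 12.887 0.000
      vertex 0.000 0.000 0.000
    endloop
  endfacet
  facet normal 0.0000 0.0000 1.0000
    outer loop
      vertex 0.000 0.000 23.626
      vertex 20.266 0.000 23.626
      vertex 20.266 4.733 23.626
    endloop
  endfacet
  facet normal 0.0000 0.0000 1.0000
    outer loop
      vertex 0.000 0.000 23.626
      vertex 20.266 4.733 23.626
      vertex 3.458 4.733 23.626
    endloop
  endfacet
  facet normal 0.0000 0.0000 1.0000
    outer loop
      vertex 0.000 0.000 23.626
      vertex 3.458 4.733 23.626
      vertex 3.458 12.887 23.626
    endloop
  endfacet
  facet normal 0.0000 0.0000 1.0000
    outer loop
      vertex 0.000 0.000 23.626
      vertex 3.458 12.887 23.626
      vertex 0.000 12.887 23.626
    endloop
  endfacet
  facet normal 0.0000 -1.0000 0.0000
    outer loop
      vertex 0.000 0.000 0.000
      vertex 20.266 0.000 0.000
      vertex 20.266 0.000 23.626
    endloop
  endfacet
  facet normal 0.0000 -1.0000 0.0000
    outer loop
      vertex 0.000 0.000 0.000
      vertex 20.266 0.000 23.626
      vertex 0.000 0.000 23.626
    endloop
  endfacet
  facet normal 1.0000 0.0000 0.0000
    outer loop
      vertex 20.266 0.000 0.000
      vertex 20.266 4.733 0.000
      vertex 20.266 4.733 23.626
    endloop
  endfacet
  facet normal 1.0000 0.0000 0.0000
    outer loop
      vertex 20.266 0.000 0.000
      vertex 20.266 4.733 23.626
      vertex 20.266 0.000 23.626
    endloop
  endfacet
  facet normal 0.0000 1.0000 0.0000
    outer loop
      vertex 20.266 4.733 0.000
      vertex 3.458 4.733 0.000
      vertex 3.458 4.733 23.626
    endloop
  endfacet
  facet normal 0.0000 1.0000 0.0000
    outer loop
      vertex 20.266 4.733 0.000
      vertex 3.458 4.733 23.626
      vertex 20.266 4.733 23.626
    endloop
  endfacet
  facet normal 1.0000 0.0000 0.0000
    outer loop
      vertex 3.458 4.733 0.000
      vertex 3.458 12.887 0.000
      vertex 3.458 12.887 23.626
    endloop
  endfacet
  facet normal 1.0000 0.0000 0.0000
    outer loop
      vertex 3.458 4.733 0.000
      vertex 3.458 12.887 23.626
      vertex 3.458 4.733 23.626
    endloop
  endfacet
  facet normal 0.0000 1.0000 0.0000
    outer loop
      vertex 3.458 12.887 0.000
      vertex 0.000 12.887 0.000
      vertex 0.000 12.887 23.626
    endloop
  endfacet
  facet normal 0.0000 1.0000 0.0000
    outer loop
      vertex 3.458 12.887 0.000
      vertex 0.000 12.887 23.626
      vertex 3.458 12.887 23.626
    endloop
  endfacet
  facet normal -1.0000 0.0000 0.0000
    outer loop
      vertex 0.000 12.887 0.000
      vertex 0.000 0.000 0.000
      vertex 0.000 0.000 23.626
    endloop
  endfacet
  facet normal -1.0000 0.0000 0.0000
    outer loop
      vertex 0.000 12.887 0.000
      vertex 0.000 0.000 23.626
      vertex 0.000 12.887 23.626
    endloop
  endfacet
endsolid part

The G0 Z moves step by Δz≈2.953 mm. Every layer's G1 loop is the same polygon, so the solid is a straight extrusion of it from z=0 to z≈23.6. Closing with flat bottom and top caps and triangulating gives 20 facets — an L-shaped prism: outer 20.3 × 12.9 mm, arm thicknesses ≈ 4.73 mm (horizontal) and 3.46 mm (vertical), extruded 23.6 mm in z.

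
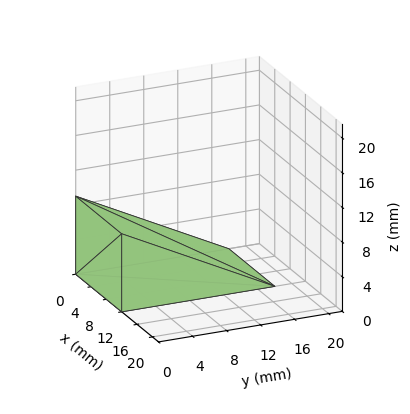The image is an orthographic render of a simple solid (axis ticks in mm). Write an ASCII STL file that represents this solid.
Reading the render: the shape is a wedge (ramp): 12 × 18 mm base, rising to 9 mm along the y=0 edge and sloping linearly to z=0 at y=18 (dimensions read to the nearest mm from the axis ticks). For the STL, each face is triangulated and given an outward normal.

solid part
  facet normal 0.0000 0.0000 -1.0000
    outer loop
      vertex 12.00 18.00 0.00
      vertex 12.00 0.00 0.00
      vertex 0.00 0.00 0.00
    endloop
  endfacet
  facet normal 0.0000 0.0000 -1.0000
    outer loop
      vertex 0.00 18.00 0.00
      vertex 12.00 18.00 0.00
      vertex 0.00 0.00 0.00
    endloop
  endfacet
  facet normal 0.0000 -1.0000 0.0000
    outer loop
      vertex 0.00 0.00 0.00
      vertex 12.00 0.00 0.00
      vertex 12.00 0.00 9.00
    endloop
  endfacet
  facet normal 0.0000 -1.0000 0.0000
    outer loop
      vertex 0.00 0.00 0.00
      vertex 12.00 0.00 9.00
      vertex 0.00 0.00 9.00
    endloop
  endfacet
  facet normal 0.0000 0.4472 0.8944
    outer loop
      vertex 0.00 0.00 9.00
      vertex 12.00 0.00 9.00
      vertex 12.00 18.00 0.00
    endloop
  endfacet
  facet normal 0.0000 0.4472 0.8944
    outer loop
      vertex 0.00 0.00 9.00
      vertex 12.00 18.00 0.00
      vertex 0.00 18.00 0.00
    endloop
  endfacet
  facet normal -1.0000 0.0000 0.0000
    outer loop
      vertex 0.00 0.00 9.00
      vertex 0.00 18.00 0.00
      vertex 0.00 0.00 0.00
    endloop
  endfacet
  facet normal 1.0000 0.0000 0.0000
    outer loop
      vertex 12.00 0.00 0.00
      vertex 12.00 18.00 0.00
      vertex 12.00 0.00 9.00
    endloop
  endfacet
endsolid part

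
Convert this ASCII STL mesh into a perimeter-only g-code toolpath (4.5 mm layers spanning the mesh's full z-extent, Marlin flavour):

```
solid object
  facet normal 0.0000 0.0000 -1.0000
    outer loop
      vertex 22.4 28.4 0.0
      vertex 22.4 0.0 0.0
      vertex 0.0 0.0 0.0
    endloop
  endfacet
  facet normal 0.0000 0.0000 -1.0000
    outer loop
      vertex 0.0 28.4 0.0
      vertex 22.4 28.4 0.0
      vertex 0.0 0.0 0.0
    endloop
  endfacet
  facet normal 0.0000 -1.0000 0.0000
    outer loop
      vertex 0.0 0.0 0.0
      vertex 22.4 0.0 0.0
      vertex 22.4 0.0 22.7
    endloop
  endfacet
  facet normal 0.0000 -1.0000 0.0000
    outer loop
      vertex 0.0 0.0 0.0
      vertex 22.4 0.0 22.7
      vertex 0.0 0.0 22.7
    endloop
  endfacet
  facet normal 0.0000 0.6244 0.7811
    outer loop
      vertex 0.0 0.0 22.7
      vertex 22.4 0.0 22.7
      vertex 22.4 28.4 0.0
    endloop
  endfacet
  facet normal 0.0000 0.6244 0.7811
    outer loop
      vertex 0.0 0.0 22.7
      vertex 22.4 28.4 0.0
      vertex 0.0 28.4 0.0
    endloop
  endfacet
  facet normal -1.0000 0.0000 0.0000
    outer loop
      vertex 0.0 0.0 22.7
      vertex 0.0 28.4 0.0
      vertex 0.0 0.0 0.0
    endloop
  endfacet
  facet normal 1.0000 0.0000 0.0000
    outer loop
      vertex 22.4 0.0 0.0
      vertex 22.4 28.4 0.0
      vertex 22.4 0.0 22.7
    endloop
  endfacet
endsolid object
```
; perimeter-only toolpath
G21 ; units = mm
G90 ; absolute positioning
G28 ; home
; layer 1
G0 Z4.5
G0 X0.0 Y0.0
G1 X22.4 Y0.0
G1 X22.4 Y22.7
G1 X0.0 Y22.7
G1 X0.0 Y0.0
; layer 2
G0 Z9.1
G0 X0.0 Y0.0
G1 X22.4 Y0.0
G1 X22.4 Y17.0
G1 X0.0 Y17.0
G1 X0.0 Y0.0
; layer 3
G0 Z13.6
G0 X0.0 Y0.0
G1 X22.4 Y0.0
G1 X22.4 Y11.4
G1 X0.0 Y11.4
G1 X0.0 Y0.0
; layer 4
G0 Z18.2
G0 X0.0 Y0.0
G1 X22.4 Y0.0
G1 X22.4 Y5.7
G1 X0.0 Y5.7
G1 X0.0 Y0.0
M2 ; end

The solid is a wedge (ramp): 22.4 × 28.4 mm base, rising to 22.7 mm along the y=0 edge and sloping linearly to z=0 at y=28.4. Slicing at Δz = 4.5 mm — 5 equal slices spanning the solid's height, so layer i sits at z = i·h/5 — gives 4 non-empty perimeters. Each is a 4-segment closed polygon; G0 lifts to the layer z and rapids to the start vertex, then G1 traces the edges. The cross-section shrinks linearly with z (the slice at the apex is degenerate and omitted).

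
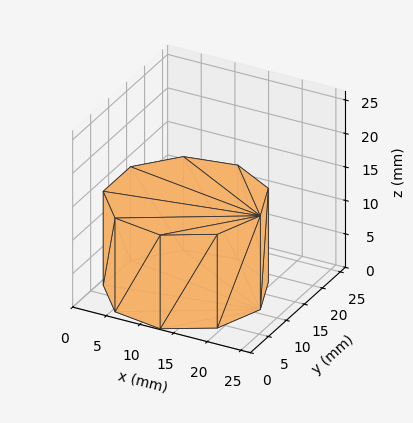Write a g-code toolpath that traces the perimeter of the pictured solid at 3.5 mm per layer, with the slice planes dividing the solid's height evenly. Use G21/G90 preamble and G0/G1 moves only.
Reading the render: the shape is a regular 9-sided prism (a cylinder approximated with 9 flat sides), circumscribed radius ≈ 11 mm, height ≈ 14 mm (dimensions read to the nearest mm from the axis ticks). For the g-code, the solid's height is divided into equal slices at the stated Δz and each level perimeter traced with G1 moves after a G0 lift.

; perimeter-only toolpath
G21 ; units = mm
G90 ; absolute positioning
G28 ; home
; layer 1
G0 Z3.5
G0 X22.0 Y11.0
G1 X19.4 Y18.1
G1 X12.9 Y21.8
G1 X5.5 Y20.5
G1 X0.7 Y14.8
G1 X0.7 Y7.2
G1 X5.5 Y1.5
G1 X12.9 Y0.2
G1 X19.4 Y3.9
G1 X22.0 Y11.0
; layer 2
G0 Z7.0
G0 X22.0 Y11.0
G1 X19.4 Y18.1
G1 X12.9 Y21.8
G1 X5.5 Y20.5
G1 X0.7 Y14.8
G1 X0.7 Y7.2
G1 X5.5 Y1.5
G1 X12.9 Y0.2
G1 X19.4 Y3.9
G1 X22.0 Y11.0
; layer 3
G0 Z10.5
G0 X22.0 Y11.0
G1 X19.4 Y18.1
G1 X12.9 Y21.8
G1 X5.5 Y20.5
G1 X0.7 Y14.8
G1 X0.7 Y7.2
G1 X5.5 Y1.5
G1 X12.9 Y0.2
G1 X19.4 Y3.9
G1 X22.0 Y11.0
; layer 4
G0 Z14.0
G0 X22.0 Y11.0
G1 X19.4 Y18.1
G1 X12.9 Y21.8
G1 X5.5 Y20.5
G1 X0.7 Y14.8
G1 X0.7 Y7.2
G1 X5.5 Y1.5
G1 X12.9 Y0.2
G1 X19.4 Y3.9
G1 X22.0 Y11.0
M2 ; end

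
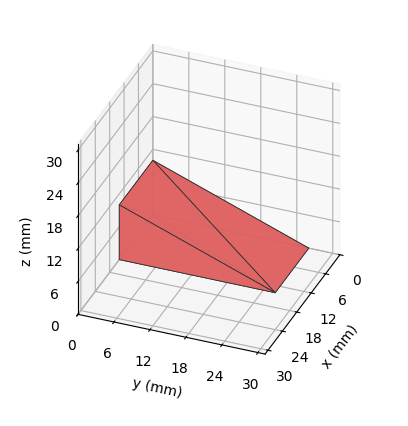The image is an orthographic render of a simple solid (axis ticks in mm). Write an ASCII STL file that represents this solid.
Reading the render: the shape is a wedge (ramp): 14 × 26 mm base, rising to 10 mm along the y=0 edge and sloping linearly to z=0 at y=26 (dimensions read to the nearest mm from the axis ticks). For the STL, each face is triangulated and given an outward normal.

solid part
  facet normal 0.0000 0.0000 -1.0000
    outer loop
      vertex 14.00 26.00 0.00
      vertex 14.00 0.00 0.00
      vertex 0.00 0.00 0.00
    endloop
  endfacet
  facet normal 0.0000 0.0000 -1.0000
    outer loop
      vertex 0.00 26.00 0.00
      vertex 14.00 26.00 0.00
      vertex 0.00 0.00 0.00
    endloop
  endfacet
  facet normal 0.0000 -1.0000 0.0000
    outer loop
      vertex 0.00 0.00 0.00
      vertex 14.00 0.00 0.00
      vertex 14.00 0.00 10.00
    endloop
  endfacet
  facet normal 0.0000 -1.0000 0.0000
    outer loop
      vertex 0.00 0.00 0.00
      vertex 14.00 0.00 10.00
      vertex 0.00 0.00 10.00
    endloop
  endfacet
  facet normal 0.0000 0.3590 0.9333
    outer loop
      vertex 0.00 0.00 10.00
      vertex 14.00 0.00 10.00
      vertex 14.00 26.00 0.00
    endloop
  endfacet
  facet normal 0.0000 0.3590 0.9333
    outer loop
      vertex 0.00 0.00 10.00
      vertex 14.00 26.00 0.00
      vertex 0.00 26.00 0.00
    endloop
  endfacet
  facet normal -1.0000 0.0000 0.0000
    outer loop
      vertex 0.00 0.00 10.00
      vertex 0.00 26.00 0.00
      vertex 0.00 0.00 0.00
    endloop
  endfacet
  facet normal 1.0000 0.0000 0.0000
    outer loop
      vertex 14.00 0.00 0.00
      vertex 14.00 26.00 0.00
      vertex 14.00 0.00 10.00
    endloop
  endfacet
endsolid part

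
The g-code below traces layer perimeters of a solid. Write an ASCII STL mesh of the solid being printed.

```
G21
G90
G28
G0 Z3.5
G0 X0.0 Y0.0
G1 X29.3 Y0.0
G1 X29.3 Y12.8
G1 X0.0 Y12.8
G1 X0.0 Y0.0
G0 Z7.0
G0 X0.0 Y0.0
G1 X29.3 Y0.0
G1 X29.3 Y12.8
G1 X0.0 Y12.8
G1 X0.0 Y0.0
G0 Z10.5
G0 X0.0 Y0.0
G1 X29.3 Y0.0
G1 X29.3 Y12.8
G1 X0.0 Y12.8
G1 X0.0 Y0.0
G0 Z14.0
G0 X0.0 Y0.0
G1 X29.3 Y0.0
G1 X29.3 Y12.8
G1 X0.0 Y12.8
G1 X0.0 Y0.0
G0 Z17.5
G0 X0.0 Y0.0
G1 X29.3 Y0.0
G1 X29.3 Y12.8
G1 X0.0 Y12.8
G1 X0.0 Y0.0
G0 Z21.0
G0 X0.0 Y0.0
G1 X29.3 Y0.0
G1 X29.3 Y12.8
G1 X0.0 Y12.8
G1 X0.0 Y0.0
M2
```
solid part
  facet normal 0.0000 0.0000 -1.0000
    outer loop
      vertex 29.3 12.8 0.0
      vertex 29.3 0.0 0.0
      vertex 0.0 0.0 0.0
    endloop
  endfacet
  facet normal 0.0000 0.0000 -1.0000
    outer loop
      vertex 0.0 12.8 0.0
      vertex 29.3 12.8 0.0
      vertex 0.0 0.0 0.0
    endloop
  endfacet
  facet normal 0.0000 0.0000 1.0000
    outer loop
      vertex 0.0 0.0 21.0
      vertex 29.3 0.0 21.0
      vertex 29.3 12.8 21.0
    endloop
  endfacet
  facet normal 0.0000 0.0000 1.0000
    outer loop
      vertex 0.0 0.0 21.0
      vertex 29.3 12.8 21.0
      vertex 0.0 12.8 21.0
    endloop
  endfacet
  facet normal 0.0000 -1.0000 0.0000
    outer loop
      vertex 0.0 0.0 0.0
      vertex 29.3 0.0 0.0
      vertex 29.3 0.0 21.0
    endloop
  endfacet
  facet normal 0.0000 -1.0000 0.0000
    outer loop
      vertex 0.0 0.0 0.0
      vertex 29.3 0.0 21.0
      vertex 0.0 0.0 21.0
    endloop
  endfacet
  facet normal 0.0000 1.0000 0.0000
    outer loop
      vertex 29.3 12.8 21.0
      vertex 29.3 12.8 0.0
      vertex 0.0 12.8 0.0
    endloop
  endfacet
  facet normal 0.0000 1.0000 0.0000
    outer loop
      vertex 0.0 12.8 21.0
      vertex 29.3 12.8 21.0
      vertex 0.0 12.8 0.0
    endloop
  endfacet
  facet normal -1.0000 0.0000 0.0000
    outer loop
      vertex 0.0 12.8 21.0
      vertex 0.0 12.8 0.0
      vertex 0.0 0.0 0.0
    endloop
  endfacet
  facet normal -1.0000 0.0000 0.0000
    outer loop
      vertex 0.0 0.0 21.0
      vertex 0.0 12.8 21.0
      vertex 0.0 0.0 0.0
    endloop
  endfacet
  facet normal 1.0000 0.0000 0.0000
    outer loop
      vertex 29.3 0.0 0.0
      vertex 29.3 12.8 0.0
      vertex 29.3 12.8 21.0
    endloop
  endfacet
  facet normal 1.0000 0.0000 0.0000
    outer loop
      vertex 29.3 0.0 0.0
      vertex 29.3 12.8 21.0
      vertex 29.3 0.0 21.0
    endloop
  endfacet
endsolid part

The G0 Z moves step by Δz≈3.5 mm. Every layer's G1 loop is the same polygon, so the solid is a straight extrusion of it from z=0 to z≈21. Closing with flat bottom and top caps and triangulating gives 12 facets — a rectangular box, roughly 29.3 × 12.8 mm footprint and 21 mm tall.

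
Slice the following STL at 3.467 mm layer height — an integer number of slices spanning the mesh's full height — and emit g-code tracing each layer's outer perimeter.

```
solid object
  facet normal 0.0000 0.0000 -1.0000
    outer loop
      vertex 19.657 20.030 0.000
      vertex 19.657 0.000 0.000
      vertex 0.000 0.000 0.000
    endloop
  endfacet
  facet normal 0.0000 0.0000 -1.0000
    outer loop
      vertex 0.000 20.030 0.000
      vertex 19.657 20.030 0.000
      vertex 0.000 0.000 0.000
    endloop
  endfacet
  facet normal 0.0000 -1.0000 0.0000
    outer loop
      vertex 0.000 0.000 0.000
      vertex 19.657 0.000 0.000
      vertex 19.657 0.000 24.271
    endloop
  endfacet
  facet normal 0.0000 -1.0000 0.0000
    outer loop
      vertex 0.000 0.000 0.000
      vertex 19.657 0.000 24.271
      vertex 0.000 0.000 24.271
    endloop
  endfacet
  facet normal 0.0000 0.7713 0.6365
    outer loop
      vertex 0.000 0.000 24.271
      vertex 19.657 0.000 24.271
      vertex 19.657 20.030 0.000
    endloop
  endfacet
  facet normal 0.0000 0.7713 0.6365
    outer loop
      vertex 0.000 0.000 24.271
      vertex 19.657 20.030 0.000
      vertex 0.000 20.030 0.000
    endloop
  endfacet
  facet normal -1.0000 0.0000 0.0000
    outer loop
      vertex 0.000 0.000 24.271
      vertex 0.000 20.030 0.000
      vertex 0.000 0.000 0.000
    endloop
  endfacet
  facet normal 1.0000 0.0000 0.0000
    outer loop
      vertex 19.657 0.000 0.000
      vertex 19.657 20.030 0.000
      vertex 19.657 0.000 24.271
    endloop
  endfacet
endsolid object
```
; perimeter-only toolpath
G21 ; units = mm
G90 ; absolute positioning
G28 ; home
; layer 1
G0 Z3.467
G0 X0.000 Y0.000
G1 X19.657 Y0.000
G1 X19.657 Y17.169
G1 X0.000 Y17.169
G1 X0.000 Y0.000
; layer 2
G0 Z6.935
G0 X0.000 Y0.000
G1 X19.657 Y0.000
G1 X19.657 Y14.307
G1 X0.000 Y14.307
G1 X0.000 Y0.000
; layer 3
G0 Z10.402
G0 X0.000 Y0.000
G1 X19.657 Y0.000
G1 X19.657 Y11.446
G1 X0.000 Y11.446
G1 X0.000 Y0.000
; layer 4
G0 Z13.869
G0 X0.000 Y0.000
G1 X19.657 Y0.000
G1 X19.657 Y8.584
G1 X0.000 Y8.584
G1 X0.000 Y0.000
; layer 5
G0 Z17.336
G0 X0.000 Y0.000
G1 X19.657 Y0.000
G1 X19.657 Y5.723
G1 X0.000 Y5.723
G1 X0.000 Y0.000
; layer 6
G0 Z20.804
G0 X0.000 Y0.000
G1 X19.657 Y0.000
G1 X19.657 Y2.861
G1 X0.000 Y2.861
G1 X0.000 Y0.000
M2 ; end

The solid is a wedge (ramp): 19.7 × 20 mm base, rising to 24.3 mm along the y=0 edge and sloping linearly to z=0 at y=20. Slicing at Δz = 3.467 mm — 7 equal slices spanning the solid's height, so layer i sits at z = i·h/7 — gives 6 non-empty perimeters. Each is a 4-segment closed polygon; G0 lifts to the layer z and rapids to the start vertex, then G1 traces the edges. The cross-section shrinks linearly with z (the slice at the apex is degenerate and omitted).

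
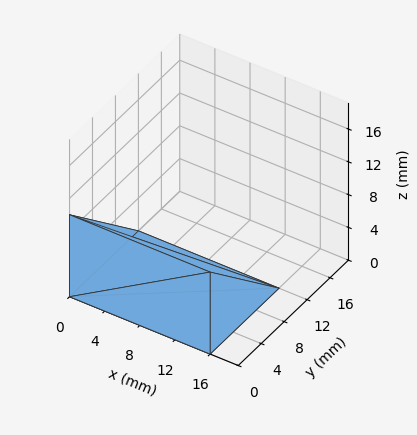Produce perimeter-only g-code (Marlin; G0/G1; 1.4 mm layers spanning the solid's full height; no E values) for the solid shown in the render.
Reading the render: the shape is a wedge (ramp): 16 × 12 mm base, rising to 10 mm along the y=0 edge and sloping linearly to z=0 at y=12 (dimensions read to the nearest mm from the axis ticks). For the g-code, the solid's height is divided into equal slices at the stated Δz and each level perimeter traced with G1 moves after a G0 lift.

; perimeter-only toolpath
G21 ; units = mm
G90 ; absolute positioning
G28 ; home
; layer 1
G0 Z1.4
G0 X0.0 Y0.0
G1 X16.0 Y0.0
G1 X16.0 Y10.3
G1 X0.0 Y10.3
G1 X0.0 Y0.0
; layer 2
G0 Z2.9
G0 X0.0 Y0.0
G1 X16.0 Y0.0
G1 X16.0 Y8.6
G1 X0.0 Y8.6
G1 X0.0 Y0.0
; layer 3
G0 Z4.3
G0 X0.0 Y0.0
G1 X16.0 Y0.0
G1 X16.0 Y6.9
G1 X0.0 Y6.9
G1 X0.0 Y0.0
; layer 4
G0 Z5.7
G0 X0.0 Y0.0
G1 X16.0 Y0.0
G1 X16.0 Y5.1
G1 X0.0 Y5.1
G1 X0.0 Y0.0
; layer 5
G0 Z7.1
G0 X0.0 Y0.0
G1 X16.0 Y0.0
G1 X16.0 Y3.4
G1 X0.0 Y3.4
G1 X0.0 Y0.0
; layer 6
G0 Z8.6
G0 X0.0 Y0.0
G1 X16.0 Y0.0
G1 X16.0 Y1.7
G1 X0.0 Y1.7
G1 X0.0 Y0.0
M2 ; end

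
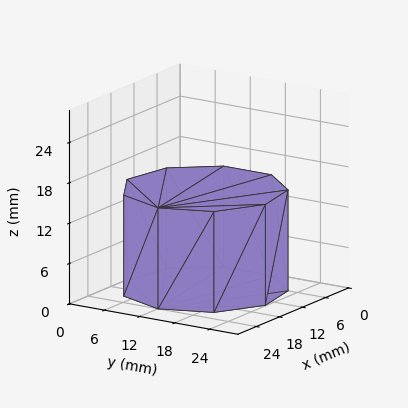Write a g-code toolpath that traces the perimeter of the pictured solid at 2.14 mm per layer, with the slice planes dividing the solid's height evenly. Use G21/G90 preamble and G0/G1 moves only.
Reading the render: the shape is a regular 9-sided prism (a cylinder approximated with 9 flat sides), circumscribed radius ≈ 12 mm, height ≈ 15 mm (dimensions read to the nearest mm from the axis ticks). For the g-code, the solid's height is divided into equal slices at the stated Δz and each level perimeter traced with G1 moves after a G0 lift.

; perimeter-only toolpath
G21 ; units = mm
G90 ; absolute positioning
G28 ; home
; layer 1
G0 Z2.14
G0 X24.00 Y12.00
G1 X21.19 Y19.71
G1 X14.08 Y23.82
G1 X6.00 Y22.39
G1 X0.72 Y16.10
G1 X0.72 Y7.90
G1 X6.00 Y1.61
G1 X14.08 Y0.18
G1 X21.19 Y4.29
G1 X24.00 Y12.00
; layer 2
G0 Z4.29
G0 X24.00 Y12.00
G1 X21.19 Y19.71
G1 X14.08 Y23.82
G1 X6.00 Y22.39
G1 X0.72 Y16.10
G1 X0.72 Y7.90
G1 X6.00 Y1.61
G1 X14.08 Y0.18
G1 X21.19 Y4.29
G1 X24.00 Y12.00
; layer 3
G0 Z6.43
G0 X24.00 Y12.00
G1 X21.19 Y19.71
G1 X14.08 Y23.82
G1 X6.00 Y22.39
G1 X0.72 Y16.10
G1 X0.72 Y7.90
G1 X6.00 Y1.61
G1 X14.08 Y0.18
G1 X21.19 Y4.29
G1 X24.00 Y12.00
; layer 4
G0 Z8.57
G0 X24.00 Y12.00
G1 X21.19 Y19.71
G1 X14.08 Y23.82
G1 X6.00 Y22.39
G1 X0.72 Y16.10
G1 X0.72 Y7.90
G1 X6.00 Y1.61
G1 X14.08 Y0.18
G1 X21.19 Y4.29
G1 X24.00 Y12.00
; layer 5
G0 Z10.71
G0 X24.00 Y12.00
G1 X21.19 Y19.71
G1 X14.08 Y23.82
G1 X6.00 Y22.39
G1 X0.72 Y16.10
G1 X0.72 Y7.90
G1 X6.00 Y1.61
G1 X14.08 Y0.18
G1 X21.19 Y4.29
G1 X24.00 Y12.00
; layer 6
G0 Z12.86
G0 X24.00 Y12.00
G1 X21.19 Y19.71
G1 X14.08 Y23.82
G1 X6.00 Y22.39
G1 X0.72 Y16.10
G1 X0.72 Y7.90
G1 X6.00 Y1.61
G1 X14.08 Y0.18
G1 X21.19 Y4.29
G1 X24.00 Y12.00
; layer 7
G0 Z15.00
G0 X24.00 Y12.00
G1 X21.19 Y19.71
G1 X14.08 Y23.82
G1 X6.00 Y22.39
G1 X0.72 Y16.10
G1 X0.72 Y7.90
G1 X6.00 Y1.61
G1 X14.08 Y0.18
G1 X21.19 Y4.29
G1 X24.00 Y12.00
M2 ; end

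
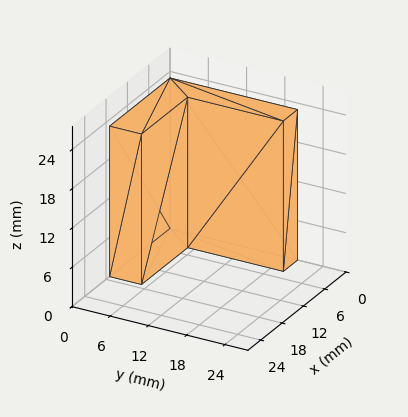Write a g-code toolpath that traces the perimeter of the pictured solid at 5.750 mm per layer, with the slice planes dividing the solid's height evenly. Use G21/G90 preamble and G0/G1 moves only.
Reading the render: the shape is an L-shaped prism: outer 17 × 20 mm, arm thicknesses ≈ 5 mm (horizontal) and 4 mm (vertical), extruded 23 mm in z (dimensions read to the nearest mm from the axis ticks). For the g-code, the solid's height is divided into equal slices at the stated Δz and each level perimeter traced with G1 moves after a G0 lift.

; perimeter-only toolpath
G21 ; units = mm
G90 ; absolute positioning
G28 ; home
; layer 1
G0 Z5.750
G0 X0.000 Y0.000
G1 X17.000 Y0.000
G1 X17.000 Y5.000
G1 X4.000 Y5.000
G1 X4.000 Y20.000
G1 X0.000 Y20.000
G1 X0.000 Y0.000
; layer 2
G0 Z11.500
G0 X0.000 Y0.000
G1 X17.000 Y0.000
G1 X17.000 Y5.000
G1 X4.000 Y5.000
G1 X4.000 Y20.000
G1 X0.000 Y20.000
G1 X0.000 Y0.000
; layer 3
G0 Z17.250
G0 X0.000 Y0.000
G1 X17.000 Y0.000
G1 X17.000 Y5.000
G1 X4.000 Y5.000
G1 X4.000 Y20.000
G1 X0.000 Y20.000
G1 X0.000 Y0.000
; layer 4
G0 Z23.000
G0 X0.000 Y0.000
G1 X17.000 Y0.000
G1 X17.000 Y5.000
G1 X4.000 Y5.000
G1 X4.000 Y20.000
G1 X0.000 Y20.000
G1 X0.000 Y0.000
M2 ; end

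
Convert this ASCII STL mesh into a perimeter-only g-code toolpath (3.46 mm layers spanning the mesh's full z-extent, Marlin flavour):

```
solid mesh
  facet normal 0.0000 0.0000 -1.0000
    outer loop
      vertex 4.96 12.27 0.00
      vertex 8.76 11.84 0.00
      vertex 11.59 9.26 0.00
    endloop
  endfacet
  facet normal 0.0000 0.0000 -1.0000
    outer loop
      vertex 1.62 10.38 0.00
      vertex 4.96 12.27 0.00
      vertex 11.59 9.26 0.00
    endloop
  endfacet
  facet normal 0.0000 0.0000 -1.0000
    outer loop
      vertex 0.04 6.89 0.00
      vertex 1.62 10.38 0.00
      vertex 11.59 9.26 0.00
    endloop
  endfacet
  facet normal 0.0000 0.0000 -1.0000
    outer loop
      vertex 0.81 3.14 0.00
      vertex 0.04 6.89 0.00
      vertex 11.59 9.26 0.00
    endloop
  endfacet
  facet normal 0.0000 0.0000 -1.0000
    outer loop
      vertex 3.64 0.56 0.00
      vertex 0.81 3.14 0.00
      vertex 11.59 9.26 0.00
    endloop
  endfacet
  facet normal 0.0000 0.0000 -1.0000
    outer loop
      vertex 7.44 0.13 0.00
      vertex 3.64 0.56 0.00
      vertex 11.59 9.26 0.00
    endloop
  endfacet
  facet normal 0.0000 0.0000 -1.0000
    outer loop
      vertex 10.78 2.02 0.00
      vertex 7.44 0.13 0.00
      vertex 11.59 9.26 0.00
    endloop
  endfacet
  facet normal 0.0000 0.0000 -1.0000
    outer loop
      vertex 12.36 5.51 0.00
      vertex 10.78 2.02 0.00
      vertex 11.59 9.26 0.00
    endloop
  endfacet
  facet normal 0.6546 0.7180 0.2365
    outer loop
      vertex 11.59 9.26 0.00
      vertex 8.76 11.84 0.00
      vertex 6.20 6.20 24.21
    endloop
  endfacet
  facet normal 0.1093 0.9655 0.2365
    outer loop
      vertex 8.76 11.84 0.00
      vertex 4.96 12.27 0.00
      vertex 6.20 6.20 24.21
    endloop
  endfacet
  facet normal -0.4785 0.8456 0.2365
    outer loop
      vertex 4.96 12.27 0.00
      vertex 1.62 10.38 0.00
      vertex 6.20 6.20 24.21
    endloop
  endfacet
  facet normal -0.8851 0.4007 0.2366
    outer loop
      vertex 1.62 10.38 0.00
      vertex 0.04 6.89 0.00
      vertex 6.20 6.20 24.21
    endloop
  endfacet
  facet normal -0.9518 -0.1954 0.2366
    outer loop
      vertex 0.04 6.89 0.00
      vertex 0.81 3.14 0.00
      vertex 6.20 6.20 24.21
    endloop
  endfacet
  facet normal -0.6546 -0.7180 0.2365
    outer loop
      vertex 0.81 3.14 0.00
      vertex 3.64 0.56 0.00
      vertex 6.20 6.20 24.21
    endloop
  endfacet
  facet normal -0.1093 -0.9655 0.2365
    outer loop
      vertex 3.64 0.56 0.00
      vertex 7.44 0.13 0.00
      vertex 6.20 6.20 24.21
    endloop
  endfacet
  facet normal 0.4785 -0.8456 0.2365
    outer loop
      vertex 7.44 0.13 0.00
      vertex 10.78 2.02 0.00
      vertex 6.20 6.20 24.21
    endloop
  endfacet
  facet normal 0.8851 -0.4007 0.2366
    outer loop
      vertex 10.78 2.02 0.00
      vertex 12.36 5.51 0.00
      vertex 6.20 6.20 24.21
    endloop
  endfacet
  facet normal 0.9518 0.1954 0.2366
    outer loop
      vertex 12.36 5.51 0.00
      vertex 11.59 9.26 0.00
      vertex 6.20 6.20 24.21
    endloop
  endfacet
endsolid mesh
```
; perimeter-only toolpath
G21 ; units = mm
G90 ; absolute positioning
G28 ; home
; layer 1
G0 Z3.46
G0 X10.82 Y8.82
G1 X8.39 Y11.03
G1 X5.14 Y11.40
G1 X2.27 Y9.78
G1 X0.92 Y6.79
G1 X1.58 Y3.58
G1 X4.01 Y1.37
G1 X7.26 Y1.00
G1 X10.13 Y2.62
G1 X11.48 Y5.61
G1 X10.82 Y8.82
; layer 2
G0 Z6.92
G0 X10.05 Y8.39
G1 X8.03 Y10.23
G1 X5.31 Y10.54
G1 X2.93 Y9.19
G1 X1.80 Y6.69
G1 X2.35 Y4.01
G1 X4.37 Y2.17
G1 X7.09 Y1.86
G1 X9.47 Y3.21
G1 X10.60 Y5.71
G1 X10.05 Y8.39
; layer 3
G0 Z10.38
G0 X9.28 Y7.95
G1 X7.66 Y9.42
G1 X5.49 Y9.67
G1 X3.58 Y8.59
G1 X2.68 Y6.59
G1 X3.12 Y4.45
G1 X4.74 Y2.98
G1 X6.91 Y2.73
G1 X8.82 Y3.81
G1 X9.72 Y5.81
G1 X9.28 Y7.95
; layer 4
G0 Z13.83
G0 X8.51 Y7.51
G1 X7.30 Y8.62
G1 X5.67 Y8.80
G1 X4.24 Y7.99
G1 X3.56 Y6.50
G1 X3.89 Y4.89
G1 X5.10 Y3.78
G1 X6.73 Y3.60
G1 X8.16 Y4.41
G1 X8.84 Y5.90
G1 X8.51 Y7.51
; layer 5
G0 Z17.29
G0 X7.74 Y7.07
G1 X6.93 Y7.81
G1 X5.85 Y7.93
G1 X4.89 Y7.39
G1 X4.44 Y6.40
G1 X4.66 Y5.33
G1 X5.47 Y4.59
G1 X6.55 Y4.47
G1 X7.51 Y5.01
G1 X7.96 Y6.00
G1 X7.74 Y7.07
; layer 6
G0 Z20.75
G0 X6.97 Y6.64
G1 X6.57 Y7.01
G1 X6.02 Y7.07
G1 X5.55 Y6.80
G1 X5.32 Y6.30
G1 X5.43 Y5.76
G1 X5.83 Y5.39
G1 X6.38 Y5.33
G1 X6.85 Y5.60
G1 X7.08 Y6.10
G1 X6.97 Y6.64
M2 ; end

The solid is a regular 10-sided pyramid, base circumscribed radius ≈ 6.2 mm, apex at z ≈ 24.2 mm. Slicing at Δz = 3.46 mm — 7 equal slices spanning the solid's height, so layer i sits at z = i·h/7 — gives 6 non-empty perimeters. Each is a 10-segment closed polygon; G0 lifts to the layer z and rapids to the start vertex, then G1 traces the edges. The cross-section shrinks linearly with z (the slice at the apex is degenerate and omitted).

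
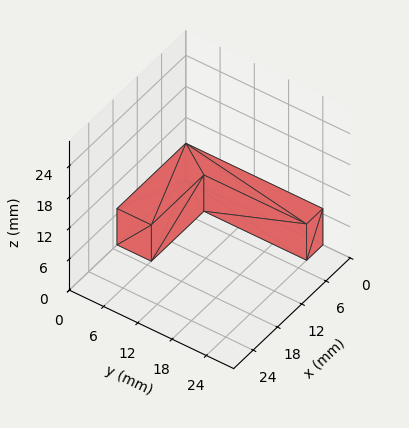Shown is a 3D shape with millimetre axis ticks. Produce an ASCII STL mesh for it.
Reading the render: the shape is an L-shaped prism: outer 17 × 24 mm, arm thicknesses ≈ 6 mm (horizontal) and 4 mm (vertical), extruded 7 mm in z (dimensions read to the nearest mm from the axis ticks). For the STL, each face is triangulated and given an outward normal.

solid part
  facet normal 0.0000 0.0000 -1.0000
    outer loop
      vertex 17.000 6.000 0.000
      vertex 17.000 0.000 0.000
      vertex 0.000 0.000 0.000
    endloop
  endfacet
  facet normal 0.0000 0.0000 -1.0000
    outer loop
      vertex 4.000 6.000 0.000
      vertex 17.000 6.000 0.000
      vertex 0.000 0.000 0.000
    endloop
  endfacet
  facet normal 0.0000 0.0000 -1.0000
    outer loop
      vertex 4.000 24.000 0.000
      vertex 4.000 6.000 0.000
      vertex 0.000 0.000 0.000
    endloop
  endfacet
  facet normal 0.0000 0.0000 -1.0000
    outer loop
      vertex 0.000 24.000 0.000
      vertex 4.000 24.000 0.000
      vertex 0.000 0.000 0.000
    endloop
  endfacet
  facet normal 0.0000 0.0000 1.0000
    outer loop
      vertex 0.000 0.000 7.000
      vertex 17.000 0.000 7.000
      vertex 17.000 6.000 7.000
    endloop
  endfacet
  facet normal 0.0000 0.0000 1.0000
    outer loop
      vertex 0.000 0.000 7.000
      vertex 17.000 6.000 7.000
      vertex 4.000 6.000 7.000
    endloop
  endfacet
  facet normal 0.0000 0.0000 1.0000
    outer loop
      vertex 0.000 0.000 7.000
      vertex 4.000 6.000 7.000
      vertex 4.000 24.000 7.000
    endloop
  endfacet
  facet normal 0.0000 0.0000 1.0000
    outer loop
      vertex 0.000 0.000 7.000
      vertex 4.000 24.000 7.000
      vertex 0.000 24.000 7.000
    endloop
  endfacet
  facet normal 0.0000 -1.0000 0.0000
    outer loop
      vertex 0.000 0.000 0.000
      vertex 17.000 0.000 0.000
      vertex 17.000 0.000 7.000
    endloop
  endfacet
  facet normal 0.0000 -1.0000 0.0000
    outer loop
      vertex 0.000 0.000 0.000
      vertex 17.000 0.000 7.000
      vertex 0.000 0.000 7.000
    endloop
  endfacet
  facet normal 1.0000 0.0000 0.0000
    outer loop
      vertex 17.000 0.000 0.000
      vertex 17.000 6.000 0.000
      vertex 17.000 6.000 7.000
    endloop
  endfacet
  facet normal 1.0000 0.0000 0.0000
    outer loop
      vertex 17.000 0.000 0.000
      vertex 17.000 6.000 7.000
      vertex 17.000 0.000 7.000
    endloop
  endfacet
  facet normal 0.0000 1.0000 0.0000
    outer loop
      vertex 17.000 6.000 0.000
      vertex 4.000 6.000 0.000
      vertex 4.000 6.000 7.000
    endloop
  endfacet
  facet normal 0.0000 1.0000 0.0000
    outer loop
      vertex 17.000 6.000 0.000
      vertex 4.000 6.000 7.000
      vertex 17.000 6.000 7.000
    endloop
  endfacet
  facet normal 1.0000 0.0000 0.0000
    outer loop
      vertex 4.000 6.000 0.000
      vertex 4.000 24.000 0.000
      vertex 4.000 24.000 7.000
    endloop
  endfacet
  facet normal 1.0000 0.0000 0.0000
    outer loop
      vertex 4.000 6.000 0.000
      vertex 4.000 24.000 7.000
      vertex 4.000 6.000 7.000
    endloop
  endfacet
  facet normal 0.0000 1.0000 0.0000
    outer loop
      vertex 4.000 24.000 0.000
      vertex 0.000 24.000 0.000
      vertex 0.000 24.000 7.000
    endloop
  endfacet
  facet normal 0.0000 1.0000 0.0000
    outer loop
      vertex 4.000 24.000 0.000
      vertex 0.000 24.000 7.000
      vertex 4.000 24.000 7.000
    endloop
  endfacet
  facet normal -1.0000 0.0000 0.0000
    outer loop
      vertex 0.000 24.000 0.000
      vertex 0.000 0.000 0.000
      vertex 0.000 0.000 7.000
    endloop
  endfacet
  facet normal -1.0000 0.0000 0.0000
    outer loop
      vertex 0.000 24.000 0.000
      vertex 0.000 0.000 7.000
      vertex 0.000 24.000 7.000
    endloop
  endfacet
endsolid part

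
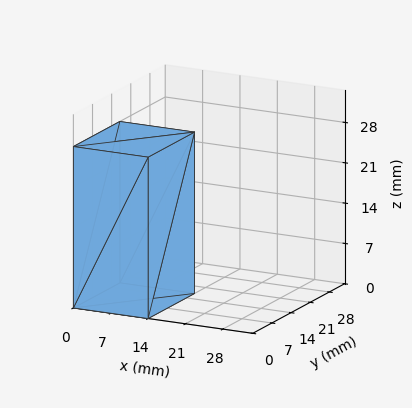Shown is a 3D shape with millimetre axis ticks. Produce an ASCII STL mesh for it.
Reading the render: the shape is a rectangular box, roughly 14 × 17 mm footprint and 28 mm tall (dimensions read to the nearest mm from the axis ticks). For the STL, each face is triangulated and given an outward normal.

solid part
  facet normal 0.0000 0.0000 -1.0000
    outer loop
      vertex 14.00 17.00 0.00
      vertex 14.00 0.00 0.00
      vertex 0.00 0.00 0.00
    endloop
  endfacet
  facet normal 0.0000 0.0000 -1.0000
    outer loop
      vertex 0.00 17.00 0.00
      vertex 14.00 17.00 0.00
      vertex 0.00 0.00 0.00
    endloop
  endfacet
  facet normal 0.0000 0.0000 1.0000
    outer loop
      vertex 0.00 0.00 28.00
      vertex 14.00 0.00 28.00
      vertex 14.00 17.00 28.00
    endloop
  endfacet
  facet normal 0.0000 0.0000 1.0000
    outer loop
      vertex 0.00 0.00 28.00
      vertex 14.00 17.00 28.00
      vertex 0.00 17.00 28.00
    endloop
  endfacet
  facet normal 0.0000 -1.0000 0.0000
    outer loop
      vertex 0.00 0.00 0.00
      vertex 14.00 0.00 0.00
      vertex 14.00 0.00 28.00
    endloop
  endfacet
  facet normal 0.0000 -1.0000 0.0000
    outer loop
      vertex 0.00 0.00 0.00
      vertex 14.00 0.00 28.00
      vertex 0.00 0.00 28.00
    endloop
  endfacet
  facet normal 0.0000 1.0000 0.0000
    outer loop
      vertex 14.00 17.00 28.00
      vertex 14.00 17.00 0.00
      vertex 0.00 17.00 0.00
    endloop
  endfacet
  facet normal 0.0000 1.0000 0.0000
    outer loop
      vertex 0.00 17.00 28.00
      vertex 14.00 17.00 28.00
      vertex 0.00 17.00 0.00
    endloop
  endfacet
  facet normal -1.0000 0.0000 0.0000
    outer loop
      vertex 0.00 17.00 28.00
      vertex 0.00 17.00 0.00
      vertex 0.00 0.00 0.00
    endloop
  endfacet
  facet normal -1.0000 0.0000 0.0000
    outer loop
      vertex 0.00 0.00 28.00
      vertex 0.00 17.00 28.00
      vertex 0.00 0.00 0.00
    endloop
  endfacet
  facet normal 1.0000 0.0000 0.0000
    outer loop
      vertex 14.00 0.00 0.00
      vertex 14.00 17.00 0.00
      vertex 14.00 17.00 28.00
    endloop
  endfacet
  facet normal 1.0000 0.0000 0.0000
    outer loop
      vertex 14.00 0.00 0.00
      vertex 14.00 17.00 28.00
      vertex 14.00 0.00 28.00
    endloop
  endfacet
endsolid part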